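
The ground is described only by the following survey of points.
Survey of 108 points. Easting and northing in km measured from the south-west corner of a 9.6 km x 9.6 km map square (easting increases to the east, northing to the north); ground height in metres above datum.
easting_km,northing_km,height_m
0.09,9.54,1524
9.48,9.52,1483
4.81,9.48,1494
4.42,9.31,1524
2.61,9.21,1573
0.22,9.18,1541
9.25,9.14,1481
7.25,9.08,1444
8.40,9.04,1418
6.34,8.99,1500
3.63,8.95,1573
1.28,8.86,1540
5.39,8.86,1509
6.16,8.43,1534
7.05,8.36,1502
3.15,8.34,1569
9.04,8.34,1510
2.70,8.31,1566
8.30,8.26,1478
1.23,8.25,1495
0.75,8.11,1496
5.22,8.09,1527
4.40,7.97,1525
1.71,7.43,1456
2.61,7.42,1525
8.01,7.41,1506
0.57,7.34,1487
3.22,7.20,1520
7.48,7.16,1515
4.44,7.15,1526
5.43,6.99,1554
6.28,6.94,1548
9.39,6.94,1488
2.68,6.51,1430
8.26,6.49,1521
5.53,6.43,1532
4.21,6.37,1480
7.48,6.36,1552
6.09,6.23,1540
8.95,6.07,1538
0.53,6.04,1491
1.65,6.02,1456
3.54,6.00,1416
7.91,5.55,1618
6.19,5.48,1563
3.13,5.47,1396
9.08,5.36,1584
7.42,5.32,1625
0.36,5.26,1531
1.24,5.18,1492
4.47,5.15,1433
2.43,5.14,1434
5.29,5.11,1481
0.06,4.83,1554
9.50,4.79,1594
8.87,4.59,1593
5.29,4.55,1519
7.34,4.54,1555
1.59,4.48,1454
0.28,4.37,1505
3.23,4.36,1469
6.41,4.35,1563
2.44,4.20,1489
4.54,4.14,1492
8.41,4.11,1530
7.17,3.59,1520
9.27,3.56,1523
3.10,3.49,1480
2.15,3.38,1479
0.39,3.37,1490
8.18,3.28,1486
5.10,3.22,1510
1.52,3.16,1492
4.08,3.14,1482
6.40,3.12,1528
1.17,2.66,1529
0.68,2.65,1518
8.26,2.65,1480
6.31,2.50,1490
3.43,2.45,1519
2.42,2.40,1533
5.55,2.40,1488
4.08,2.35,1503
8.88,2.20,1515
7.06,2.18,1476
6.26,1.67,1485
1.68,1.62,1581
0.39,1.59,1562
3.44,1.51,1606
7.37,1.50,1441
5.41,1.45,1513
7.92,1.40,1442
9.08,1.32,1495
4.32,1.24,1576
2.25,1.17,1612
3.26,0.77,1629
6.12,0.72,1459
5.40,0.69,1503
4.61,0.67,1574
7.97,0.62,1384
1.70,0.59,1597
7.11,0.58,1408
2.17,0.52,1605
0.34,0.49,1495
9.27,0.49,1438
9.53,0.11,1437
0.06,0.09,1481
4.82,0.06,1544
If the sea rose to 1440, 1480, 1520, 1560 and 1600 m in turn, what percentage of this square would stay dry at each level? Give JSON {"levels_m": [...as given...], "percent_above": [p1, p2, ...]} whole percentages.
{"levels_m": [1440, 1480, 1520, 1560, 1600], "percent_above": [90, 73, 43, 17, 6]}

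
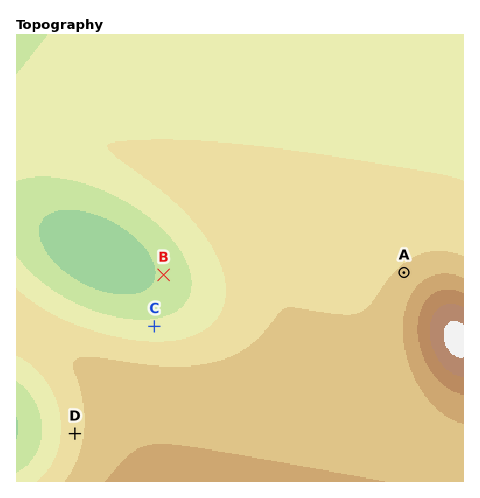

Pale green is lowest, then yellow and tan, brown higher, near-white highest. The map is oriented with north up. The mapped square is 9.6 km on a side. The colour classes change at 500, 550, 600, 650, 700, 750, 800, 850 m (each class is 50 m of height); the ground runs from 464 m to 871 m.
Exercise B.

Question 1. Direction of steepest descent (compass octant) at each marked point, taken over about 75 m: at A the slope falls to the NW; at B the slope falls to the W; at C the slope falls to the N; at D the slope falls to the W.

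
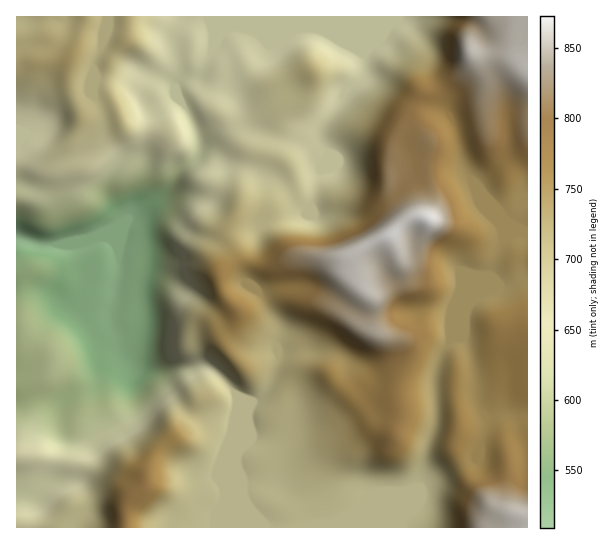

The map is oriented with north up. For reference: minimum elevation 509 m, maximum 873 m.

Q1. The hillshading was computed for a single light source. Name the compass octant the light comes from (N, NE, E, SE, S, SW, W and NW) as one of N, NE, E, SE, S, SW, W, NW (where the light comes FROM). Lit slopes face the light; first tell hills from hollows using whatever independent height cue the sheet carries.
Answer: NE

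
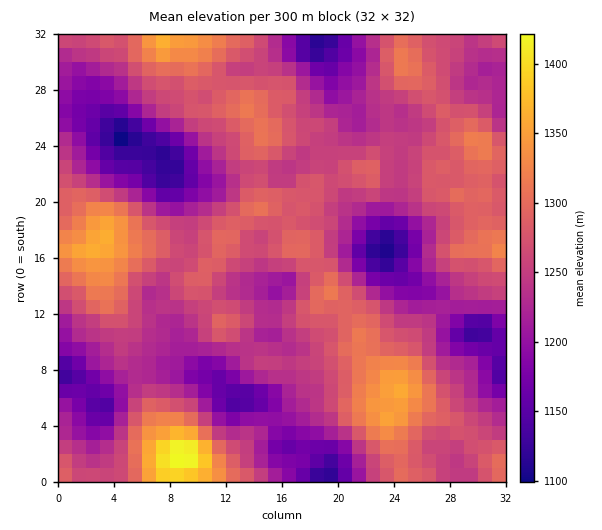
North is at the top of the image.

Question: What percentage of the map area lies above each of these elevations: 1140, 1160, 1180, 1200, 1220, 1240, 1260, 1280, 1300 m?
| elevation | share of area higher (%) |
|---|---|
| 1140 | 96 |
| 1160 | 93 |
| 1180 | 88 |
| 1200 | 81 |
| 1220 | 74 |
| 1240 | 62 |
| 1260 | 45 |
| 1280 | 29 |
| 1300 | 15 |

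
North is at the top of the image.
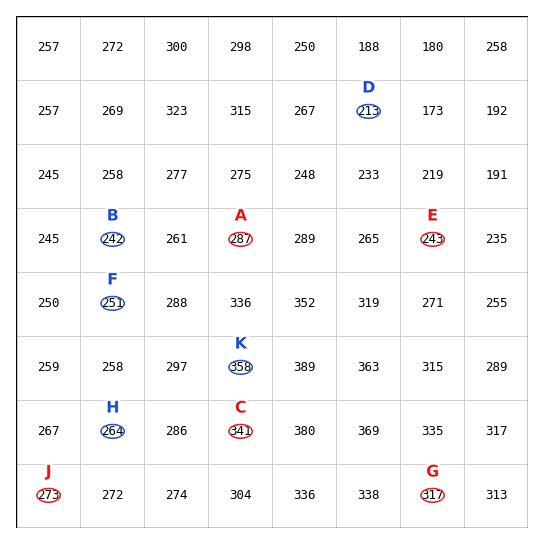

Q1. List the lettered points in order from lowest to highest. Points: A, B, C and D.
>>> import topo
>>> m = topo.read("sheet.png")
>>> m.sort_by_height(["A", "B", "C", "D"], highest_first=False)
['D', 'B', 'A', 'C']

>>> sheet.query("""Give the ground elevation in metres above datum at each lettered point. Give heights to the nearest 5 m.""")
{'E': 245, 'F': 250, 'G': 315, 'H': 265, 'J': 275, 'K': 360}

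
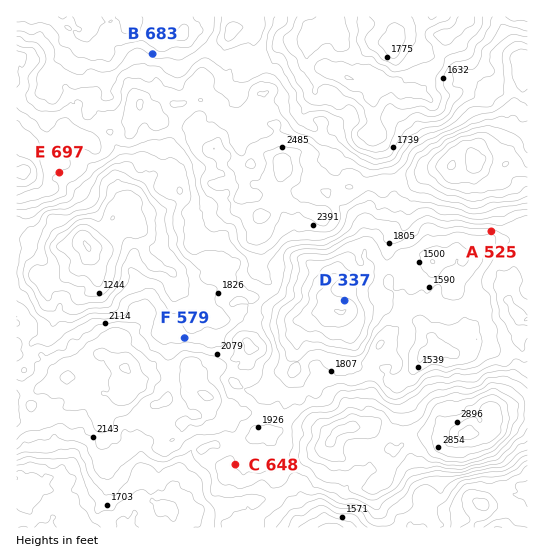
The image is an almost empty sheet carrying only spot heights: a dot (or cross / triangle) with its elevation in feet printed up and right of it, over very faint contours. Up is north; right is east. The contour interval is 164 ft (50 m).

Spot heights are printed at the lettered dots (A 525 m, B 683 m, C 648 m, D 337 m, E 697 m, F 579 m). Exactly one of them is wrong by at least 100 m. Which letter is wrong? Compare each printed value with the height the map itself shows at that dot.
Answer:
B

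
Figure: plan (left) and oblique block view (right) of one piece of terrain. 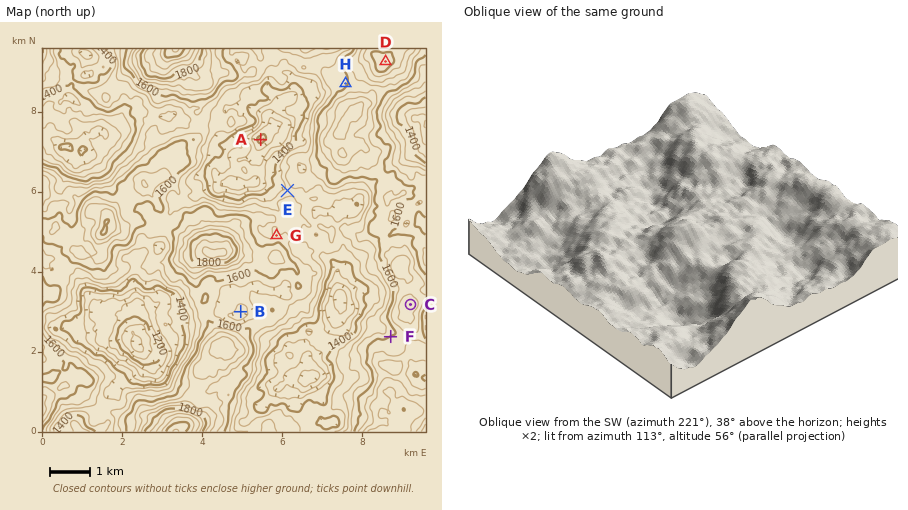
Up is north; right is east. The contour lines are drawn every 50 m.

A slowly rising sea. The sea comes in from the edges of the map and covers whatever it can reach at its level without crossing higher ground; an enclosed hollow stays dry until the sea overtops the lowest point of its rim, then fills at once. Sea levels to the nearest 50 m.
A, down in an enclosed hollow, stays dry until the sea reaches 1500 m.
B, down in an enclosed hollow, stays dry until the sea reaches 1550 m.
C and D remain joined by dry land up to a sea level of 1600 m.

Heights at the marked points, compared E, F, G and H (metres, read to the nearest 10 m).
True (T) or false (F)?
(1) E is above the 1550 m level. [F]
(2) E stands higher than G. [F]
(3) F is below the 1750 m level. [T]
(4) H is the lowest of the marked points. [F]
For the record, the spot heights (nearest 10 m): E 1460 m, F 1600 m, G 1560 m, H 1590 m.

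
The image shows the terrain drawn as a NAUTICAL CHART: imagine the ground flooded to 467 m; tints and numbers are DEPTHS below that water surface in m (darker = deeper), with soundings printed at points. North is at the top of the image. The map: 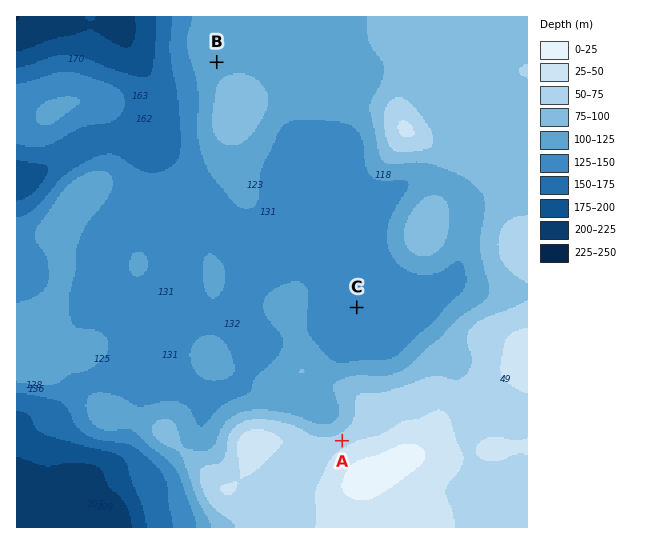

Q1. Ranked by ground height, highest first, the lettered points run A B C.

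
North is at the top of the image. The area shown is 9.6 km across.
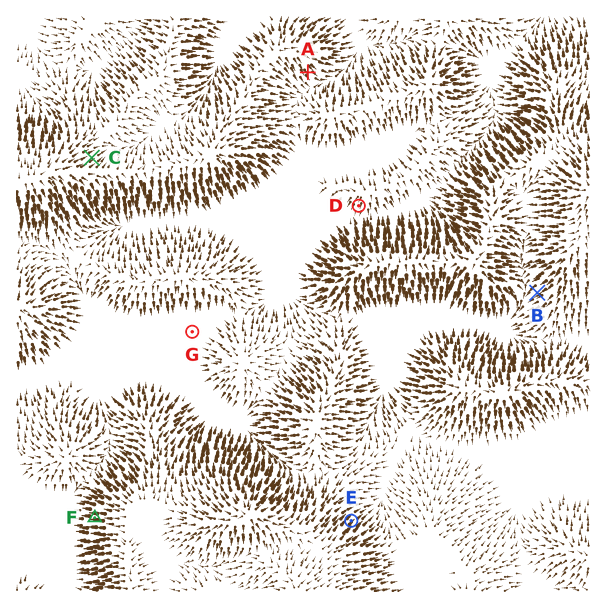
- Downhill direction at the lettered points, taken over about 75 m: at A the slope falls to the SE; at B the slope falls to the SW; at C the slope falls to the NE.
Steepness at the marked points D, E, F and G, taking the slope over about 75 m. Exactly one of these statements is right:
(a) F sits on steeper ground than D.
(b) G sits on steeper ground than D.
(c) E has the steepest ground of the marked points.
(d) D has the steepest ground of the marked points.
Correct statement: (a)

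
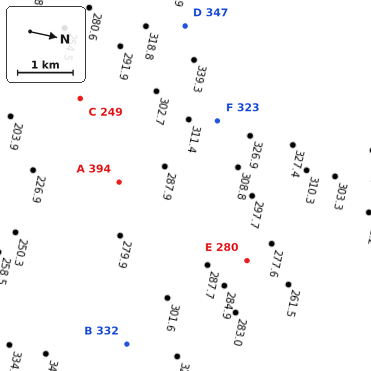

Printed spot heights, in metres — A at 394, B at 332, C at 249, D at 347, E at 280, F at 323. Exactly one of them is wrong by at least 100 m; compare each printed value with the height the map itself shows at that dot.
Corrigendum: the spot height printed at A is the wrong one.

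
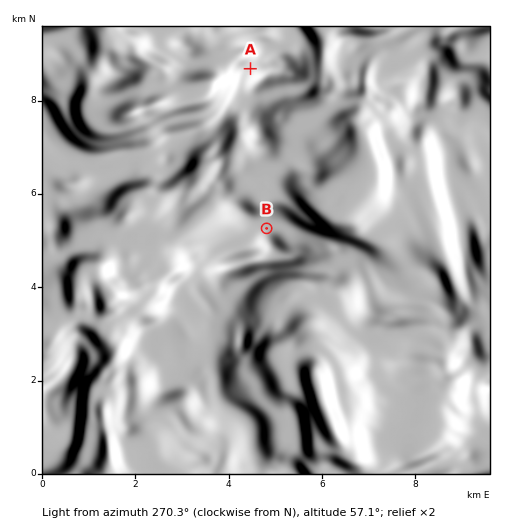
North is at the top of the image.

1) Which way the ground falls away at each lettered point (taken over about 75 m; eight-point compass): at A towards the NW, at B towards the N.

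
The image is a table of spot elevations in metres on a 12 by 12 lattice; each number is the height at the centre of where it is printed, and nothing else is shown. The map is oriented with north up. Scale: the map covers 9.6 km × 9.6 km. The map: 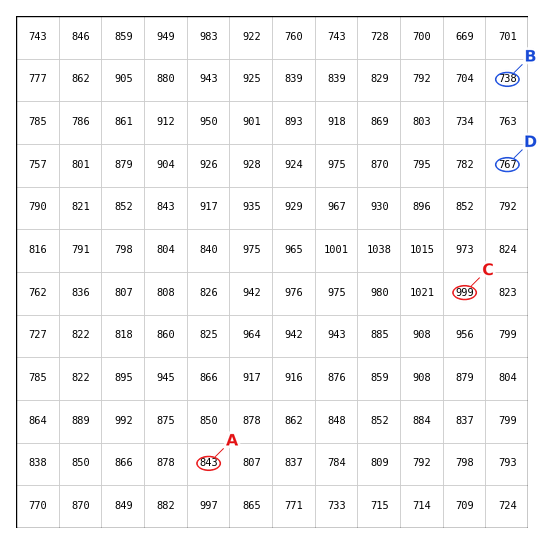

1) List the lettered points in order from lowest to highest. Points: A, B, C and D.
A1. B D A C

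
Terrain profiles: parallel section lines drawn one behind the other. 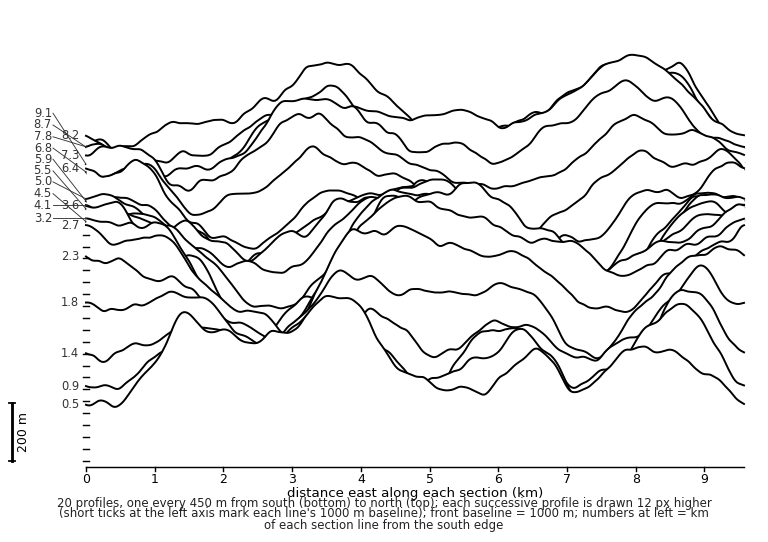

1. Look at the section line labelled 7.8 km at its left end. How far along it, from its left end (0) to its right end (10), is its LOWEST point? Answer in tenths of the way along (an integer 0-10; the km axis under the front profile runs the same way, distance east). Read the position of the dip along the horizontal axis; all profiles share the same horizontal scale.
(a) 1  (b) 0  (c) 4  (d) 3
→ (a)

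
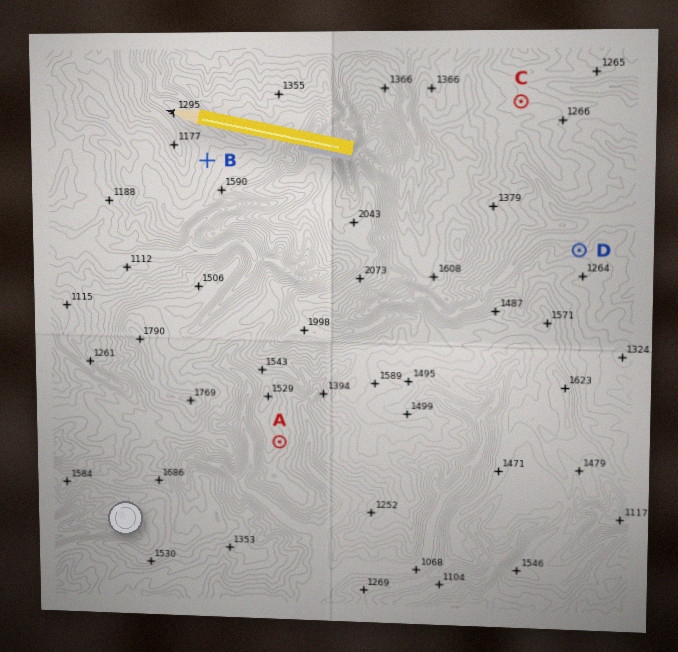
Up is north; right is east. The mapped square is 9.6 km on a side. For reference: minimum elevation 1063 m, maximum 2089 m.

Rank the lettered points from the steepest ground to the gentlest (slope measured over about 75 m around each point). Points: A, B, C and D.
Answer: D A B C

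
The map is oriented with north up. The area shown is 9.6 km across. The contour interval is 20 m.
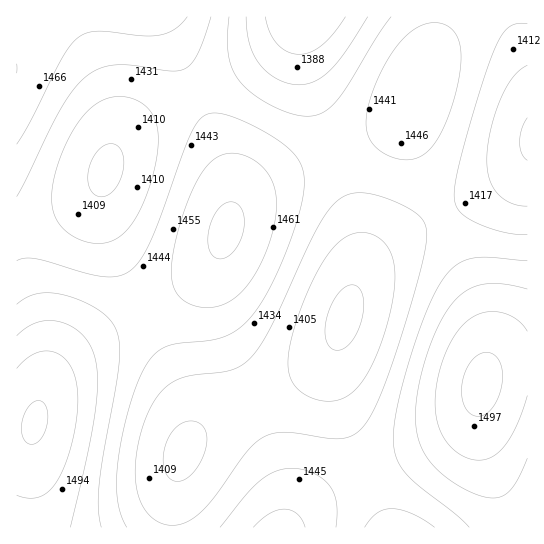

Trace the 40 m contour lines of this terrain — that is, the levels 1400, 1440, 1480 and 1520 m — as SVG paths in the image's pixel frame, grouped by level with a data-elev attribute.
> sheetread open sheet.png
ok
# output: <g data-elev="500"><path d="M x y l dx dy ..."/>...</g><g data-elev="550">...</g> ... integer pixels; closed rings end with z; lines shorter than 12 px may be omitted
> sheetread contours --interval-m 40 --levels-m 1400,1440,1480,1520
<g data-elev="1400"><path d="M174 481l-7-5-3-10 0-12 3-12 5-11 7-6 10-4 8 1 6 5 3 7 1 9-3 12-6 11-8 10-8 5z"/><path d="M322 401l-11-3-9-5-7-7-5-8-2-9 0-11 6-28 17-45 10-19 9-14 9-10 10-7 10-3 11 2 9 4 7 7 5 8 3 10 0 27-7 36-14 36-7 14-8 11-8 7-8 5-9 2z"/><path d="M527 206l-9-1-8-2-13-10-8-15-2-19 4-29 10-31 12-21 6-8 8-5"/><path d="M101 197l-7-3-4-5-2-10 1-10 4-11 6-9 7-4 8-1 5 4 4 6 1 9-1 10-4 9-5 8-7 5z"/><path d="M368 17l-22 34-16 19-15 11-16 4-10-2-11-4-9-6-9-8-6-10-4-10-3-14-1-14"/></g><g data-elev="1440"><path d="M127 527l-6-12-3-14-1-16 0-19 10-51 7-23 8-19 9-15 12-10 12-4 34-3 16-4 15-10 14-14 11-16 10-20 20-51 9-36 0-13-2-11-6-9-7-8-27-19-35-15-12-2-8 1-8 6-8 13-40 106-10 20-11 12-11 5-14 1-19-4-49-14-11-1-9 3"/><path d="M336 527l1-24-3-9-4-8-8-8-9-5-11-4-11-1-16 3-16 10-14 15-25 31"/><path d="M527 261l-36-4-16 1-14 4-12 10-13 18-13 29-14 43-11 41-4 22-1 16 2 13 5 11 14 17 41 32 14 13"/><path d="M17 197l42-86 12-19 12-13 14-9 17-5 19 0 38 6 14-2 6-5 7-11 13-36"/><path d="M400 159l9 1 8-2 13-9 12-18 11-28 7-30 1-24-3-10-3-6-5-6-8-3-9-1-10 2-10 5-10 9-9 11-9 15-15 33-4 23 1 9 2 8 5 7 7 6 9 5z"/></g><g data-elev="1480"><path d="M70 527l17-69 8-44 3-33-3-24-5-12-8-11-9-7-12-5-12-2-11 2-11 5-10 9"/><path d="M527 331l-6-8-7-5-9-5-10-1-9 0-8 2-8 5-8 7-14 21-10 30-3 28 1 13 3 11 9 14 13 12 14 5 14-2 11-7 10-13 9-19 8-23"/><path d="M216 258l7 0 7-3 7-8 5-11 2-11-1-11-3-8-6-4-7 0-6 5-6 7-5 11-2 10 0 11 3 8z"/></g><g data-elev="1520"><path d="M28 443l5 1 5-2 4-5 4-8 2-10-1-8-2-7-4-3-4 0-6 3-8 13-1 16 2 6z"/></g>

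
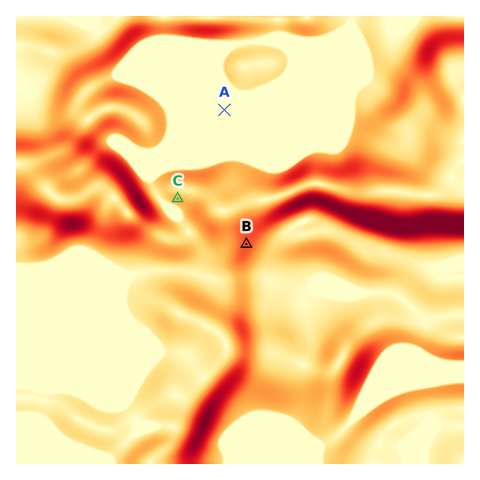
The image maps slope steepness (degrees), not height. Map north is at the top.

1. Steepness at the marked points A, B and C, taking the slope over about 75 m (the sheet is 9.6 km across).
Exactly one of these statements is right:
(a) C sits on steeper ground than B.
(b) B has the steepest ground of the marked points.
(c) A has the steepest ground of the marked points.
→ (b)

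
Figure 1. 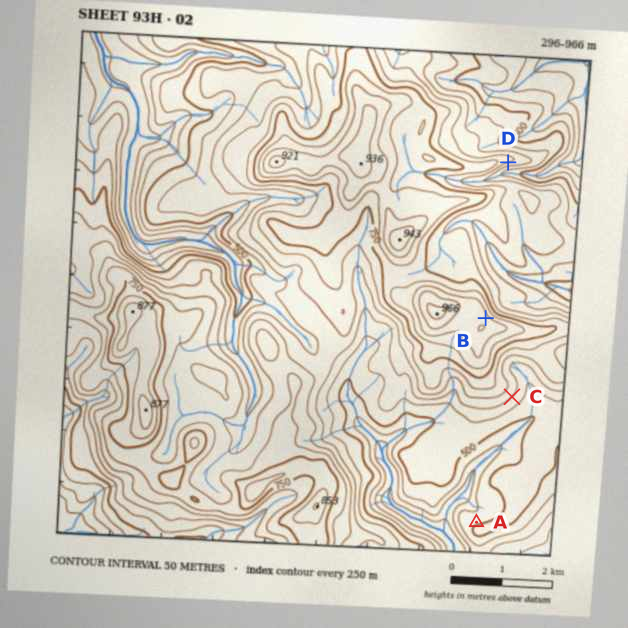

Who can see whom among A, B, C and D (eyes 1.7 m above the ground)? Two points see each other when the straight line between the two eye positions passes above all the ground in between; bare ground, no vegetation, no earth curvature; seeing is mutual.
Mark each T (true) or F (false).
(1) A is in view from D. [F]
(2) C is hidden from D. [T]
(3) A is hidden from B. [T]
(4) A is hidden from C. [F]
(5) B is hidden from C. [T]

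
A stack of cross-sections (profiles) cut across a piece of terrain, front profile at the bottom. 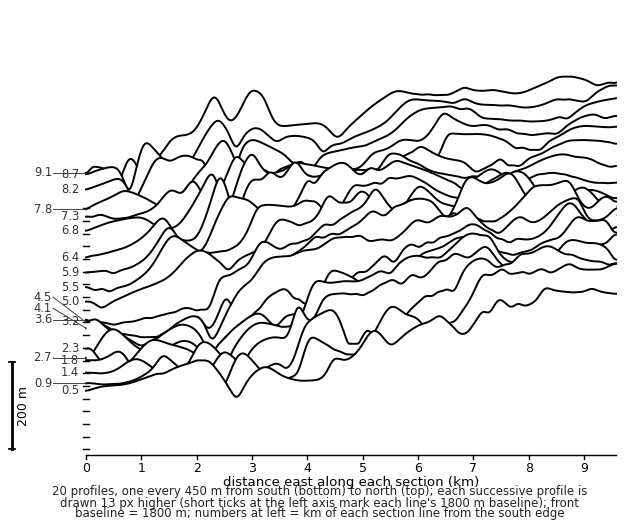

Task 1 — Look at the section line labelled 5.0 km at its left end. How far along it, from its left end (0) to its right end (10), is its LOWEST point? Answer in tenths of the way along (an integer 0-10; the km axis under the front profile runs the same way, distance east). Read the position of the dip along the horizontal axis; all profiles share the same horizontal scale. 0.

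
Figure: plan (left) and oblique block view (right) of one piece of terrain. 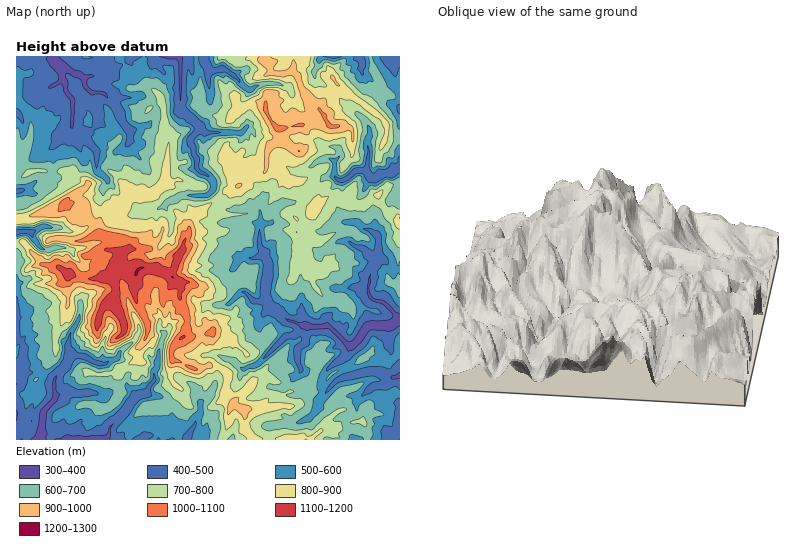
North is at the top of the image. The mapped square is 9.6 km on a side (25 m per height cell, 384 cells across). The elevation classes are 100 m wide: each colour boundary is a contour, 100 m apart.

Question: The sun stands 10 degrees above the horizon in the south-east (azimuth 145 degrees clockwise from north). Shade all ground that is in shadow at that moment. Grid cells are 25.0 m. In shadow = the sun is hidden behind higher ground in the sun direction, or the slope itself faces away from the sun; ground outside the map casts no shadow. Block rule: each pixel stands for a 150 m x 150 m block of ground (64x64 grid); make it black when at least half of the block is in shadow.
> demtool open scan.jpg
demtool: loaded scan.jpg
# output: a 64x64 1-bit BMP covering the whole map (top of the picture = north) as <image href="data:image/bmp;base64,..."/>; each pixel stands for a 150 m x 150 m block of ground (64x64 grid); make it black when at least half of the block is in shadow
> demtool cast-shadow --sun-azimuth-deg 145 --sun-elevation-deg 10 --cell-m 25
<image width="64" height="64" href="data:image/bmp;base64,Qk0+AgAAAAAAAD4AAAAoAAAAQAAAAEAAAAABAAEAAAAAAAACAAATCwAAEwsAAAIAAAAAAAAA////AAAAAAAAAAYEyPoAAEABgAbo/+AARAHABuz/+ADsEOAD5D/3wK4AcAPgCfnAj8B4A3Rg/sAH/z/D//5/4If/n4H9/jjwx/yeA/7+Hj7jgAOA7ie/3/OgA4DvB9f/8ceTgH+D2fjx/8GPP8NPAOD/8d/444eCcPvh38Bz2+J+4nHAADvv5+bbOeACH////lOd8ACP//+mec3zgM///7Z9yfOI7+Fu5z2Z8+D/iAD/PAHj8PEAAL8+AQP54AA4h38BIB8gADCCfwGgDiAPIMA/AYAAcA8Q/wAABwR4ADy+PgA/jnwAOci/MM4OfAA+//8/4w/8AB7//7/gB/4wPv/8n/AA/hzo////8AD+D4z+///wAMwADv////gAwDhv////+DD+D85////4APwHB+Af//wAEQAD+B+//gZfgAf/Dx//AF/AR///z//AYdJg/8fPH+Agf3j/888D+BA/fP///4/8AD//////v+GDj/////+fgMDk/v///5fCwH4w////n8PABzD///+f78MeOP//P4/v54M4//+/j//3ATz//7+X/+AAPP73f7/H3gQ42HZjv+Ofj+CZdvE88w+HADBn/Dj8jxgQOGf+Pf/HICAIDvw//8dw4AAAyT////HwAM//P//+4fAAD////4Bj8AAD/7//3H7hAAH///8MfWAAADv/zu1+4g=="/>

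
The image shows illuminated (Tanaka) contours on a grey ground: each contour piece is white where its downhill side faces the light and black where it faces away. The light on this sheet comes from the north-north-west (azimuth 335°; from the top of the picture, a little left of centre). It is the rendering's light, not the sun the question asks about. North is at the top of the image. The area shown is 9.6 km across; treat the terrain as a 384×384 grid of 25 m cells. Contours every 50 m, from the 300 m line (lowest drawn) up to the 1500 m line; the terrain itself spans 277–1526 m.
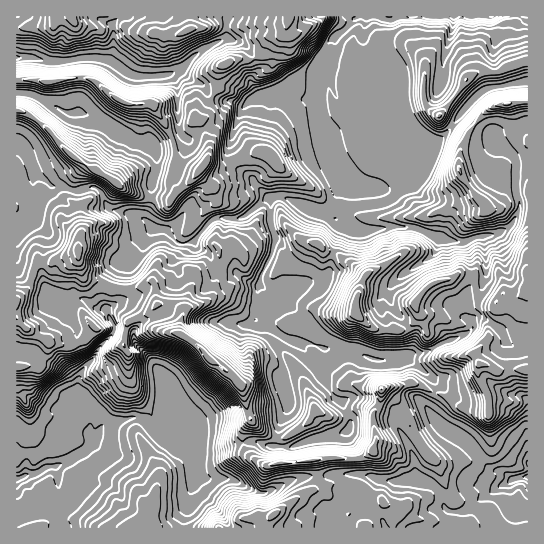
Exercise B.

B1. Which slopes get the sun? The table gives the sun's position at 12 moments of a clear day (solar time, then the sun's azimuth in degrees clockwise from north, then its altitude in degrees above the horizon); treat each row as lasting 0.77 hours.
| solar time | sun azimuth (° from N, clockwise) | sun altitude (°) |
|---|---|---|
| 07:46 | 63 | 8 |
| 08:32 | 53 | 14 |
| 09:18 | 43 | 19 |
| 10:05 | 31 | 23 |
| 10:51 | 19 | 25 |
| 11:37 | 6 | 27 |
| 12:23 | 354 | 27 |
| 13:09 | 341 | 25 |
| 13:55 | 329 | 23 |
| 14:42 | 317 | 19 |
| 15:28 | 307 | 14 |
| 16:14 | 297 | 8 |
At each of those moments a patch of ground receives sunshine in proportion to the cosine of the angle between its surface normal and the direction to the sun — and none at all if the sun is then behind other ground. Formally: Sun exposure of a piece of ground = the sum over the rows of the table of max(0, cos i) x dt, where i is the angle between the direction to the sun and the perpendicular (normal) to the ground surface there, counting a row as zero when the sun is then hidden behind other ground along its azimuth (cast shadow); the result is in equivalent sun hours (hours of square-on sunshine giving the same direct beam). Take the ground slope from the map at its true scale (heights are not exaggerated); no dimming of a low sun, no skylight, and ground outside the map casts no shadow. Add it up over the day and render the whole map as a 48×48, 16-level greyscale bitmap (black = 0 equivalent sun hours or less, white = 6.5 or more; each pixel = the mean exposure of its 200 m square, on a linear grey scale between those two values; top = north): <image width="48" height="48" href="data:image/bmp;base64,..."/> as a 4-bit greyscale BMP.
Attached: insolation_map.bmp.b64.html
<image width="48" height="48" href="data:image/bmp;base64,Qk32BAAAAAAAAHYAAAAoAAAAMAAAADAAAAABAAQAAAAAAIAEAAATCwAAEwsAABAAAAAAAAAAAAAAABEREQAiIiIAMzMzAERERABVVVUAZmZmAHd3dwCIiIgAmZmZAKqqqgC7u7sAzMzMAN3d3QDu7u4A////AIiHd5upmHeIq8xUZjaHd2apZURWiYd4iIiHiau6qHZXitq+zIVWd4iHRlaZd5iIiId3d4maiIZlaKvd3etVRWdleqhWRnmpiJh3d3mpiZZEVoqWQSaXZlVpuqumaIeLuoundmZ5qpdERVUyIAABIREiI1VCZmZlWBFYmHeJqZhURDERIgAAAAAAARITVVVCFEQyNod3d3hlRFU1r/7Kh3dAQkM3h2UiRURFVEVURWZEM0Z4l3aM7tyoZmOJdUMjRFQzM0NERVMzIkdRAlMBNWeJqkaXVCISNDIiIyIjRCIiESRiKIlyECVppkdlMhEBEhEREREQABERERJFmHeGNmRoVGdTECVDIRIQEAAAAAEQAAEzd3Zou4iZM2URNmd1QxEQAAABAAAAAAEiWYZaxyNUIjAUZVSGQQAAAAATIQAAABFIeGVql3er63WHVUVQAAARAAASIQAAAQOuplV3ZpmszNtSEkMUMqhyAAABEAAAElzelVZ3VmQhEREyADirvFUxAQARQQAAF9/tmHiGVTIQAAAY3KmaqRBHd0EYQAABfu7c2pdVQxAAAAARSdxoZiarl2Q1Q2is7bqqqGVVQRADVUBkAEq2Znupl3x1hIzbYyM0ZXd2Q0JamWJEZ0ZDZWeIiLcoqnR5UhEVZoh2moiZh0SIdURVVoZVVUMSV6zezIVWaHeJq6lmh7lENFi2ZdYxEBNHhmmrl6l3ZFV3iqumabxxA1erp7cRADe8u6qJh4eSNFVVV6yTNZztpWeKl4hEQUiIeam6yoYzNFVDIkntYibf/tqbqYmqdVRVZ6y97GZXU2YxE67/6kNc/+y9qau7uYU1eJ3JhniJlWU0fO7u/uyquYmru4uniohUVWdTJ7vLqDS+/Mqb3utSIQACa2iGndhlMyETU2q8l0ru2nUyIxAAFCAAKGZ5vLlSAAARMwADl33Kdleaq7qFNWUyJmZ5iFAAACRBATVkR4YhFYiZmqu5dUardXZ3hDEAR3iUACVoYAABZ3d3eKqWQ1y5dnZkIQAplmd4MXiGMQBKp3ZmZnepUomIZ2VUMifeuFiIlEdiEyfLh2Z2dmaKh5iId2VDJM7f7JiZymhkI4qodmZmZmZpqoiIhlRDfe3MqGV5q5eIisqHdmZmZlVWmneIVSIl3tx1MRJoaaZpzcl3Zmd2ZlQya2ZmZxFcy4dCEAFlNpZr3Ll3ZmdmZlQQKJMhJAbrdUMQAASWiHhpmYh3ZmZmZlM1NKYAAe1hAAEQIzZ2qqpkVWZmRWVWZlSOgkuEMWEAAAE7//+5umEhESNERVVWZlWJtCTP/wAiAATe3d3bx1UxABI0NVZmZmZ2mCACWP///d/HQyEUZSEQAQEkNFZmZmaGeaQyALlkVndTIQAAGKdCERADNUZmZlaXirvclRAAAAABEQAAAo3rYyEzJEZ2ZVinmsu87gAAAAABEREAABaGUyIhJFaHd4q5nMybzSIiETJTZ4mXMiIkd2VjMkmZq7vNnN25rKmGNZlGu8u7zLeIeHZ8k3m9q///3v/9zA=="/>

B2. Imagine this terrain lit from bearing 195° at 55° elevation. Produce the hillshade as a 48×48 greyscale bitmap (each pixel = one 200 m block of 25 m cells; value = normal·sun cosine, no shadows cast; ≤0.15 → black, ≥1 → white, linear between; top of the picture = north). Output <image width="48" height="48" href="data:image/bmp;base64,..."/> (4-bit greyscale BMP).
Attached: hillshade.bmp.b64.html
<image width="48" height="48" href="data:image/bmp;base64,Qk32BAAAAAAAAHYAAAAoAAAAMAAAADAAAAABAAQAAAAAAIAEAAATCwAAEwsAABAAAAAAAAAAAAAAABEREQAiIiIAMzMzAERERABVVVUAZmZmAHd3dwCIiIgAmZmZAKqqqgC7u7sAzMzMAN3d3QDu7u4A////ALu7u5iaq7qZhSWqu9y7zMyq3dy6qqu7u7u7u6maq7uZlzZ1ZZq8zMu83Mu7vLu7u7u7u6qZu7uquXYhIji8zMvMuZqr3Lqqqpq7zLuquququ5Y2rZeby8y5eImtyruqiLuqvMu6maqavLzN7+7czMy7zLvey8y7uu3Mu7u6mqmKvN7t3u7v7u7/7d3uu8zN7O7dzLu7vLd6vMzepVVniqvvzM7qm7ztzN3czMvM3JirzLrLh1ZCERNtqa6mm83tzN3MzMzMy5vMzKi+7bzcuYhqd8xovN/93N7MzMzMury8zLiO14jO3cyaath73u7s3f7MzM3v7tzMzdqdhomM2q2qrLet7u7rzOy8zM7v/svM3uy+dou6dryq3Jnu7tzKzOy83e7v/JvM7tzeZIzJat276q7tzN27zf673u7u6HvN7c3oM6zIjMymNZurzN7O7/7avu3e53zuy99yFcy5u6lyAka+7t7d7szLzO3e5q/9vOQBSLyqu6mZmZrN7typqs3u7b++uN7czBADV6qrzM3v//7riImZqv7czdzpv+7uwAAkR6vMzv///u/8p0eqzOyZq927393IAAR3eszd7u7/7u/t7aes3aeJrLadvbl2WLzcvMvN3d/Ymd/MzNze3Yiau5jcmrupq83czLu8uZyHms27vNzd3Xm83M3ty6mGibu6u8y7p2mZqprM3duczWrO7u3KmrmImZqpvNzLuWaqumWt3cuJrIzv/9lmZpmaqqus3N3d3IaLvJU2i6qYm6vd76d5p2mYeLzdvM3e7sdGrMpCJGiXmqqpvZesumdlWMzbq7zv7ZQSWcpzMTVmeKmIm5iru4Z5qbq5mr3dpSIyIkRGeIZmZrmbqIirq6q823dniNyUIkeXVDSt3u7bdsu8p2Z4m9793Zh2edkyN6zcur3v/v/uyMzLl2Zq3u/tzt3MmpVYq8y7u7y97d/s27zKmYjf7+3c7u3Mq5nO3LuqqYeKzdyZvLu7vL7v2bvN7tqqvu/+qru7u5iK3tiJvbvN3/7rZ7q87bmq3//Ie8zMzLuYzqirzLzN7v5iSKq7rJi97ulWrMzMzMy3jYq7zLze7YQSRpu7iZe97ZRqvMzMzMzIWZu7zM3d0yI1ebzKmHebuVWbvMzMzMzLV7u7zd7tEDR5vd7ayniJZVerzMzMzMzehLvM3P7RBHi9//+73JiGZnm7zMzMzM3/5G3d3PsQarzv//6Ly5aHiZq7zMzMzM3eujjv/hA5zN7u7Md6qZeaqqu7zMzMzM3GrJJZu1r//v7VAABJiby83cvMzMzMzMy3jcgAAO7t3vwQAQFXjN3M3u3MzMzMzMu6nN3IQjMAJDAErMzKm+7e/s3czMzMzMy7us3e7iI1QyOM7//up4vN7uy8y8zMzNyruYmJzd3v/u7u///t6lRq3v65y7y8zduaqYd3Z////u7v7//u3dmb3e66q7u8zLqZmHeYdv///93e3MvN7c3dzN3LicqqmHZVdURpl83e/aq9qoiIqr3dzM2pqZiHZUQyUyI4lw=="/>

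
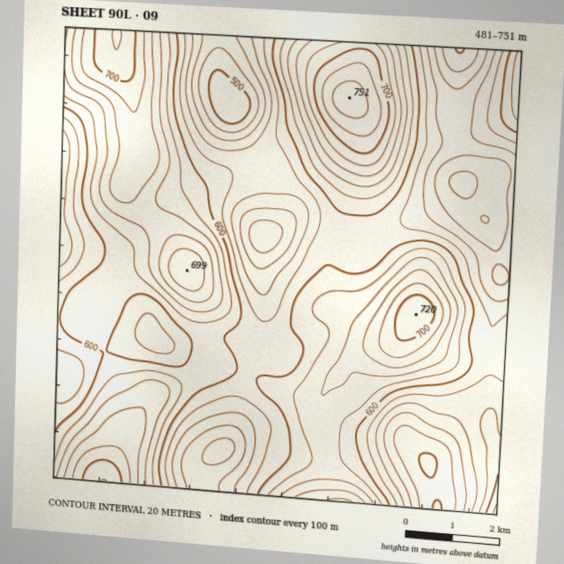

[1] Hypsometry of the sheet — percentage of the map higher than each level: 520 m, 95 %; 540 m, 88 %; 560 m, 80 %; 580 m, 68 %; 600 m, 51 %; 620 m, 36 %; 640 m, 25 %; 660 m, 16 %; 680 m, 9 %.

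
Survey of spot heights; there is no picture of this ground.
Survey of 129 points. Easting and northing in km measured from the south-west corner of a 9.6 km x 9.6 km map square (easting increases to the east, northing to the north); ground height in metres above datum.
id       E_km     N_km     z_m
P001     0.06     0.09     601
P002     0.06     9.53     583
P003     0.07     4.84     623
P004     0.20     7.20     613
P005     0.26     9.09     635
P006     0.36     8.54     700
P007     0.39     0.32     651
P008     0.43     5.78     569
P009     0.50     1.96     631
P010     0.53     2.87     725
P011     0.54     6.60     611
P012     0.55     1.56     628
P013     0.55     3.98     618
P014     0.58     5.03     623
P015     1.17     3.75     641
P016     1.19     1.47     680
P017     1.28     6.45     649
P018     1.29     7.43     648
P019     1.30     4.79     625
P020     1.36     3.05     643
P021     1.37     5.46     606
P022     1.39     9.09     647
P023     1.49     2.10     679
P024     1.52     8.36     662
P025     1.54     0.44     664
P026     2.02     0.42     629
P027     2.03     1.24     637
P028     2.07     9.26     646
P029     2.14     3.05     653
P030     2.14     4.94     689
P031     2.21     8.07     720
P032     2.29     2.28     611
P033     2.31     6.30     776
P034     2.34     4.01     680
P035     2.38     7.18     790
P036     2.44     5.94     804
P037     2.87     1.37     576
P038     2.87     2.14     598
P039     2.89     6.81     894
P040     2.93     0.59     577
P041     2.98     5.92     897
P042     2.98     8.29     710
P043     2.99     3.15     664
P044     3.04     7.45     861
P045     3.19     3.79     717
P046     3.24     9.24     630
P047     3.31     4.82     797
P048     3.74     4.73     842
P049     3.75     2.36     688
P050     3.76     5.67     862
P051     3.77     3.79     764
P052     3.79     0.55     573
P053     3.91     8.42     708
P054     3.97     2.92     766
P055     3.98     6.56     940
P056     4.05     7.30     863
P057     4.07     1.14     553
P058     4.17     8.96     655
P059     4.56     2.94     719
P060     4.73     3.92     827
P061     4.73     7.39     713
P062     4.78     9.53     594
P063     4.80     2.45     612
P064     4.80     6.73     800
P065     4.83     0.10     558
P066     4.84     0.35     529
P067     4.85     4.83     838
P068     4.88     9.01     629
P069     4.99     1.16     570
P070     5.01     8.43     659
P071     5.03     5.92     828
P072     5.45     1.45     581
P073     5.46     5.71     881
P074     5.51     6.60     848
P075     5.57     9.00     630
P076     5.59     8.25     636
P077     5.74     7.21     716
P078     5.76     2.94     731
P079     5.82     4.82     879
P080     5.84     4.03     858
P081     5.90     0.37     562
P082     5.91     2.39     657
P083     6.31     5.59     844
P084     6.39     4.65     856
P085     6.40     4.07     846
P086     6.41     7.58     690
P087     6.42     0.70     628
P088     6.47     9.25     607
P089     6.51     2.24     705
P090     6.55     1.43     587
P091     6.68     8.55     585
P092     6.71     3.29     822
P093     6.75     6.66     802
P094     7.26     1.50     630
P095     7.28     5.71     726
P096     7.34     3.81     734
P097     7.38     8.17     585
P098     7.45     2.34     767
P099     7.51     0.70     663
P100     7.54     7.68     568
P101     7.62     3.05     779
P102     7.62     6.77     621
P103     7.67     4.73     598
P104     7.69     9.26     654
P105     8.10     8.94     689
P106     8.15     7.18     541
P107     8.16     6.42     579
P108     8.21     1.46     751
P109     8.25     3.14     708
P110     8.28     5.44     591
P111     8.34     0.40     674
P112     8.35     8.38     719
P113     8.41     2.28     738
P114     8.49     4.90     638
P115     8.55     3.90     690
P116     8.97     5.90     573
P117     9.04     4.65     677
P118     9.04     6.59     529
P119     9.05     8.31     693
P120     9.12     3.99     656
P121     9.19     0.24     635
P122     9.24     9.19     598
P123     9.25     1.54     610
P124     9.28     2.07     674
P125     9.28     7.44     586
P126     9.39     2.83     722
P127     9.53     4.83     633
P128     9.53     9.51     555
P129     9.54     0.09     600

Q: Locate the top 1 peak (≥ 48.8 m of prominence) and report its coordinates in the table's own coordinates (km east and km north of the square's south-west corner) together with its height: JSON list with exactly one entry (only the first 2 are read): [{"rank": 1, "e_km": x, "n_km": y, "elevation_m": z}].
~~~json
[{"rank": 1, "e_km": 3.79, "n_km": 6.49, "elevation_m": 956}]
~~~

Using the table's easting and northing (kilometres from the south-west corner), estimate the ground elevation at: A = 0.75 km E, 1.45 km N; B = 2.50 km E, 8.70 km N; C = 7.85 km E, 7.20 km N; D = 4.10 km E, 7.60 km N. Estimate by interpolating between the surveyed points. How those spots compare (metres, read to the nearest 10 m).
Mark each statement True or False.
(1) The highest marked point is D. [True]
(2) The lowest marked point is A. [False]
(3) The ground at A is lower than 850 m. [True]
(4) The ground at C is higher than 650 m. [False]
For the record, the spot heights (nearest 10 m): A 670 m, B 680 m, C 560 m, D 810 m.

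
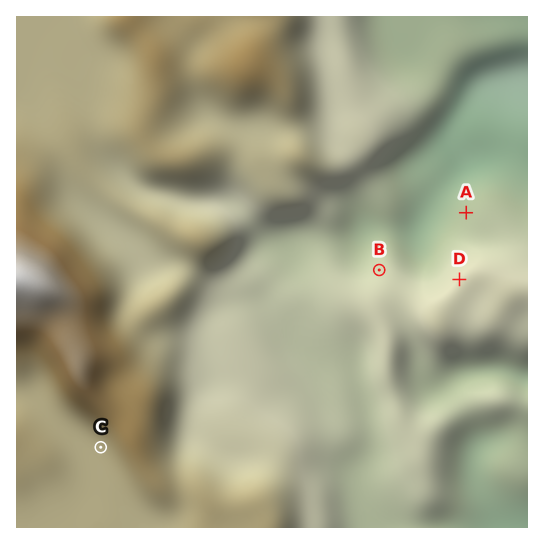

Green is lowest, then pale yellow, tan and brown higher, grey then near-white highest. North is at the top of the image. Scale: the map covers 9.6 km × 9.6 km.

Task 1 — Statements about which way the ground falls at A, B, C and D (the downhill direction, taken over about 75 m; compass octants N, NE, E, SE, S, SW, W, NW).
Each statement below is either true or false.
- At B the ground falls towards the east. false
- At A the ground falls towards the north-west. true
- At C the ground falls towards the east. false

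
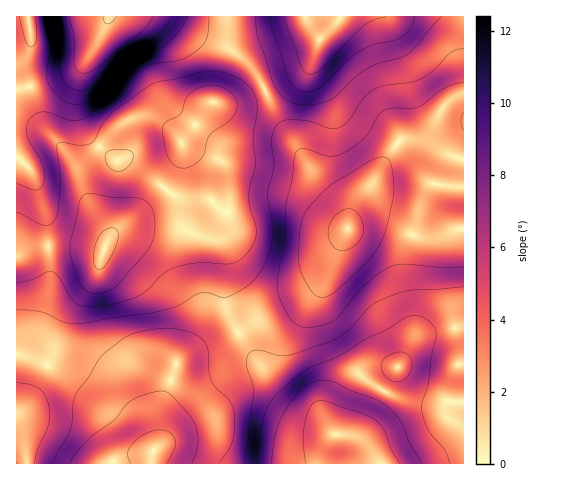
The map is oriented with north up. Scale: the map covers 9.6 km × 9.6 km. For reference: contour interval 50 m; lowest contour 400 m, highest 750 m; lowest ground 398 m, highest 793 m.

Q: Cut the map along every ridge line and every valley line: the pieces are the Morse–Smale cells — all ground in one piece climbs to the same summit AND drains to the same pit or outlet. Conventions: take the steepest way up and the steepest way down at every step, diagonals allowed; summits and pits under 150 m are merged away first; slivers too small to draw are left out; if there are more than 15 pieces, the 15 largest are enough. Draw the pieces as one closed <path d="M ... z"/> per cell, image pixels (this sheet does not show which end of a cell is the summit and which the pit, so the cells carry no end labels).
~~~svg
<path d="M463 16l-122 0-22 24-9 24-6 7-61 29-15 4-17-2-29 39 1 5 7 3 31 12 5 8 2 14 0 24-2 7-12 18-11 5 14 4 8 10 0 53 3 11 10 17 73-40 13-13 23-50 3-2 19-3 15 0 39 14 17-2 24-8z"/><path d="M340 16l-323 0-1 240 15-7 19-3 27 0 26 4 7-14 16-10 48 1 28 9 9-2 12-13 5-14-2-38-5-8-31-12-7-3-1-5 29-39 17 2 15-4 61-29 6-7 9-24 18-18z"/><path d="M155 226l-32 1-13 9-7 14-26-4-27 0-19 3-15 8 0 163 7 19 4 25 124 0 2-11 7-12 2-38 15-41 13-9 28-9 20-11-13-29 1-48-3-10-8-6-15-4-19-8z"/><path d="M384 224l-15 0-21 4-20 45-17 19-58 31-14 11 25 38 23 27 31 16 16 19 15 1 12 5 12 14 3 10 87 0 1-235-9 1-15 6-17 2z"/><path d="M238 332l-20 12-28 9-13 9-16 45-1 34-7 12-1 11 170-1 3-15 5-9 6-5-18-19-23-11-18-15z"/><path d="M349 435l-15 0-4 4-7 16-1 9 53-1-1-7-6-9-7-7z"/><path d="M17 421l-1 42 10 1-2-20z"/>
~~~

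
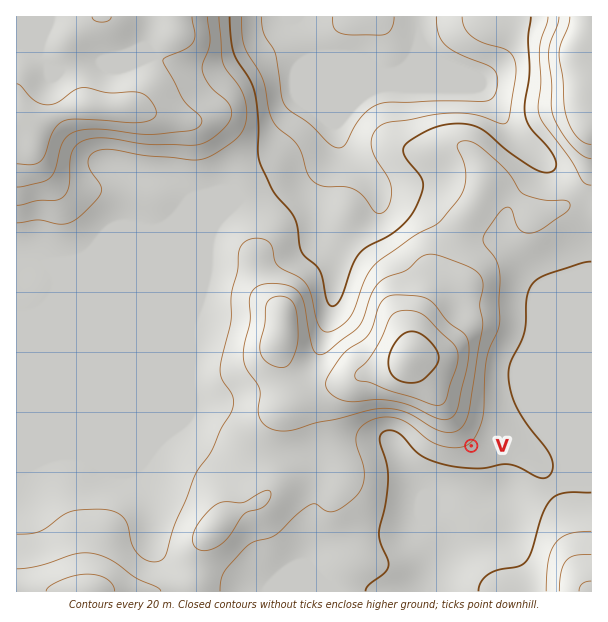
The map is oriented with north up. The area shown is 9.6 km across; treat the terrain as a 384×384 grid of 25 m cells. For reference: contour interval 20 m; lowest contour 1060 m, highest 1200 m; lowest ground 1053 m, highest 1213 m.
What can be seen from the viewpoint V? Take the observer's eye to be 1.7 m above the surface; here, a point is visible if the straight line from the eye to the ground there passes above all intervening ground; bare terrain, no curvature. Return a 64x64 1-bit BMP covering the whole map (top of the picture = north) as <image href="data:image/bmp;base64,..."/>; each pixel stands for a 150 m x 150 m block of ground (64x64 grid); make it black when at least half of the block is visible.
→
<image width="64" height="64" href="data:image/bmp;base64,Qk0+AgAAAAAAAD4AAAAoAAAAQAAAAEAAAAABAAEAAAAAAAACAAATCwAAEwsAAAIAAAAAAAAA////AAAAAAAA//8AAP///gDgPwAAf///AAAPAAH///8AAAcAB////wAAA4AP////AAADgA////8AAAOAD////wAAA4gP////AAABHA////8AAAAeD////wAAAA4P////AAAADwfB//8AAAAPB4B//wAAAAAGAD//AAAAAAAAP/8AAAAAAAA//wAAAAAAAH//AAAAAAAA7/8AAAAAAADg/wAAAAAAAcD/AAAAAAAAgP8AAAAAAAAAfwAAAAAAAAB/AAAAAAAAAH8AAAAAAAAAPwAAAAAAAAA/AAAAAAAAAB8AAAAAAAAADwAAAAAAAAAPAAAAAAAAAAcAAAAAAAAABwAAAAAAAAADAAAAAAAAAAMAAAAAAAAAAQAAAAAAAAABAAAAAAAAAAAAAAAAAAAAAAAAAAAAAAAAAAAAAAAAAAAAAAAAAAAAAAAAAAAAAAAAAAAAAAAAAAAAAAAAAAAAAAAAAAAAAAAAAAAAAAAAAAAAAAAAAAAAAAAAAAAAAAAAAAAAAAAAAAAAAAAAAAAAAAAAAAAAAAAAAAAAAAAAAAEAAAAAAAAAAQAAAAAAAAAAAAAAAAAAAAAAAAAAAAAAAAAAAAAAAAAAAAAAAAAAAAAAAAAAAAAAAAAAAAAAAAAAAAAAAAAAAAAAAAAAAAAAAAAAAAAAAAAAAAAAAAAAAAAAAAAAAAAAAA=="/>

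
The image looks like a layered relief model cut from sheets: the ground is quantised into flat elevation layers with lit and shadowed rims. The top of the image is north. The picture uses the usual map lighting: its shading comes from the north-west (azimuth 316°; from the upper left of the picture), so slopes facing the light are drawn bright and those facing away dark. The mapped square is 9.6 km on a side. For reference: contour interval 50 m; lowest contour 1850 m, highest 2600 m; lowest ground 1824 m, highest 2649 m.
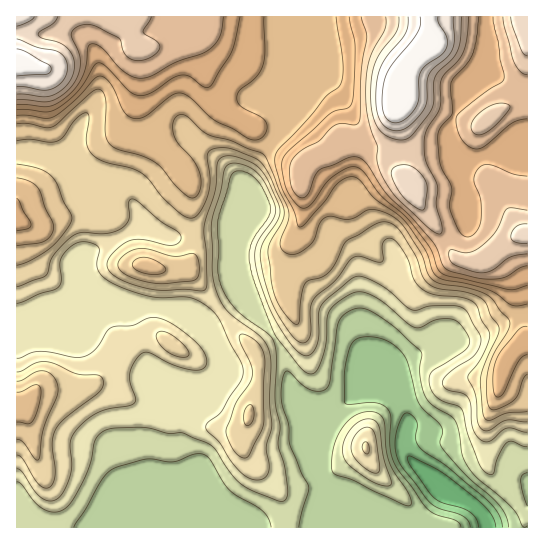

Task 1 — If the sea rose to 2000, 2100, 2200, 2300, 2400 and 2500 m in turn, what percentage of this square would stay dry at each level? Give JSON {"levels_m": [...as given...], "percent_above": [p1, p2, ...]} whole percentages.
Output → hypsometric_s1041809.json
{"levels_m": [2000, 2100, 2200, 2300, 2400, 2500], "percent_above": [86, 64, 45, 28, 17, 5]}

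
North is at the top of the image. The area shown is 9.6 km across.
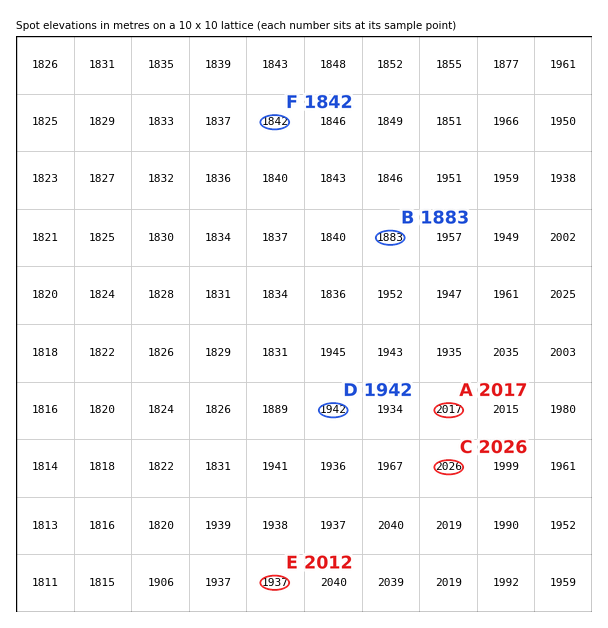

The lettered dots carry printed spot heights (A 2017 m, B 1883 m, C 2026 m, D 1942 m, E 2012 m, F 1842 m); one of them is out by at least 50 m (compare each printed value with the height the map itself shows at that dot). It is E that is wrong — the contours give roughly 1937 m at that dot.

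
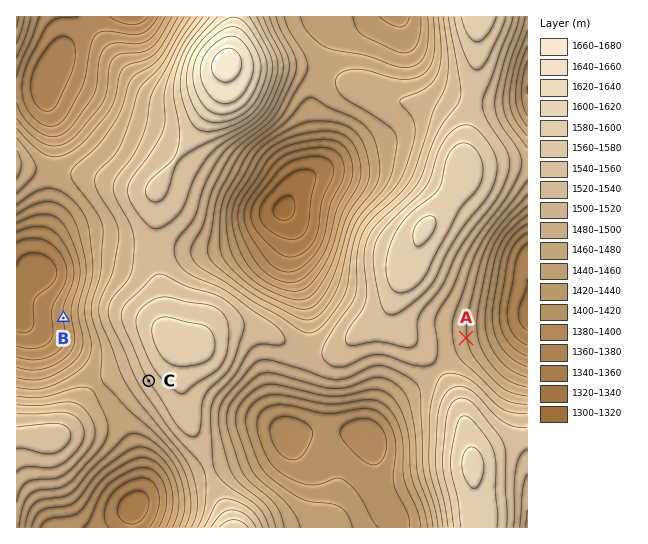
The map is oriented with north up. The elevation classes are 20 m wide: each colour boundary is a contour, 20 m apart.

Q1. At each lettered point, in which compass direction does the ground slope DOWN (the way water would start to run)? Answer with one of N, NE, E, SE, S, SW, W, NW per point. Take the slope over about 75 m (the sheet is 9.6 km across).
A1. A E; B W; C SW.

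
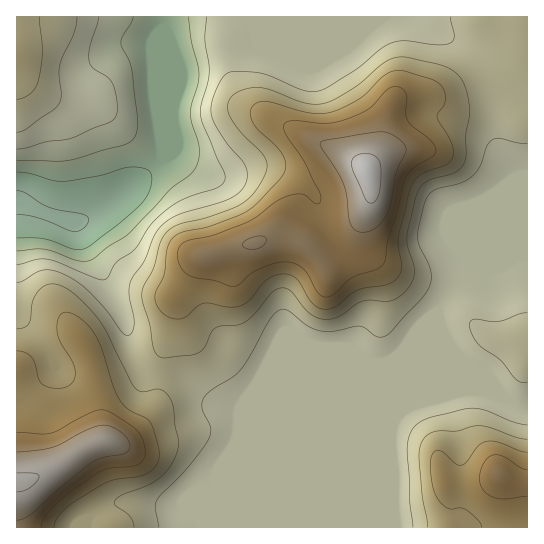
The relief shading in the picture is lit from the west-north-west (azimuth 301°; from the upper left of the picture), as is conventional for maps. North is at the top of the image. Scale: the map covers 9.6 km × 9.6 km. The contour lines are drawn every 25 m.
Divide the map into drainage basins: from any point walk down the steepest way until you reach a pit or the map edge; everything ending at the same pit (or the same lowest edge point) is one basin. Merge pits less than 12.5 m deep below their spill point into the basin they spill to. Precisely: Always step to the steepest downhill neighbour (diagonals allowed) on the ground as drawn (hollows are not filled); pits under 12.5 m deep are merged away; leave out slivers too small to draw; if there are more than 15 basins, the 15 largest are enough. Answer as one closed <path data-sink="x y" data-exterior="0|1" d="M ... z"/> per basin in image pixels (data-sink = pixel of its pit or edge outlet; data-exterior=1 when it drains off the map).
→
<path data-sink="17 203" data-exterior="1" d="M527 16l-511 1 1 511 92-1-6-3-8-10-10-17-17-24-11-7 36-22 8-3 17 2 8-3 25-23 6-16 0-26 3-14 16-38-1-29 22-35 9-4 11-2 22-8 14-1 17-7 13 0 16 4 11 7 12 13 20-10 11-13 15-29 3-8 0-18-4-16 14-20 4-25 7-19 5-4 10-4 39 0 31-11 33-7 11-10 7-16z"/><path data-sink="527 230" data-exterior="1" d="M527 52l-6 15-14 12-30 5-31 11-39 0-10 4-5 4-7 19-4 25-14 20 4 16 0 18-3 8-17 33-21 17-8 2-12-13-11-7-16-4-13 0-17 7-14 1-22 8-11 2-9 4-22 35 1 29-16 38-3 14 0 26-6 16-25 23-8 3-17-2-8 3-36 22 6 2 10 11 22 35 8 10 7 4 344 0-1-25-7-22 7 3 21 0 12-3 13-6 11 5 18 2z"/>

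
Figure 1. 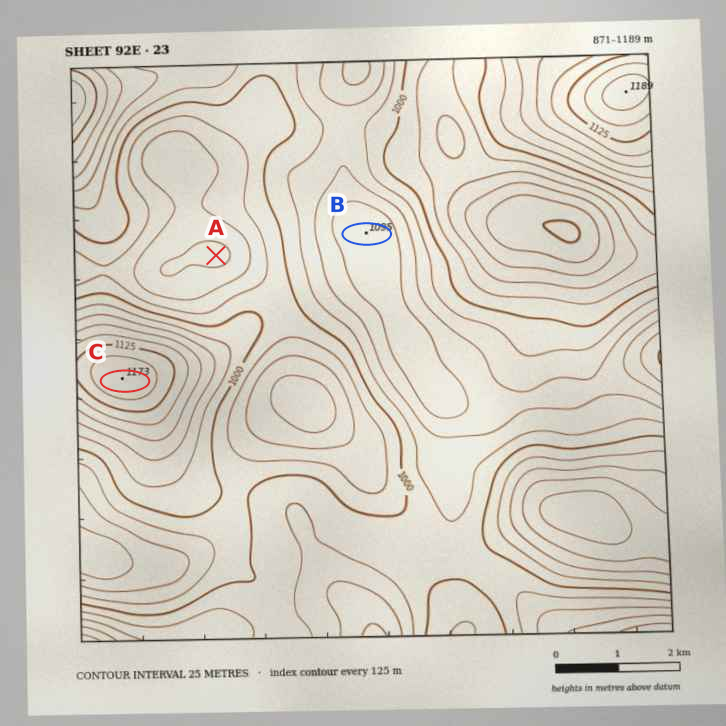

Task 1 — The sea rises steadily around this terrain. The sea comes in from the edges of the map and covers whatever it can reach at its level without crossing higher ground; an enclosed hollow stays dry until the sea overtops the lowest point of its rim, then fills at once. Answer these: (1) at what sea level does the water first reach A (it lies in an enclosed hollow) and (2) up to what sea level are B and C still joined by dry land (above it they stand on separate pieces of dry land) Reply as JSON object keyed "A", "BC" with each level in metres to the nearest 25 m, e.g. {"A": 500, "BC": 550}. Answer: {"A": 975, "BC": 1000}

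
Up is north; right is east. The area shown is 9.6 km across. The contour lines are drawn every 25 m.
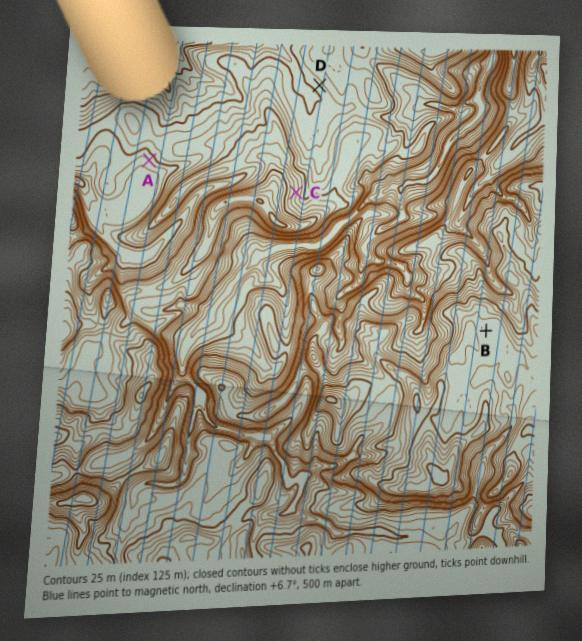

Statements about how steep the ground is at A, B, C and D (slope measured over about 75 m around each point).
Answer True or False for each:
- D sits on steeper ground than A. False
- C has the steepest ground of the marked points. True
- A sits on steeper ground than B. True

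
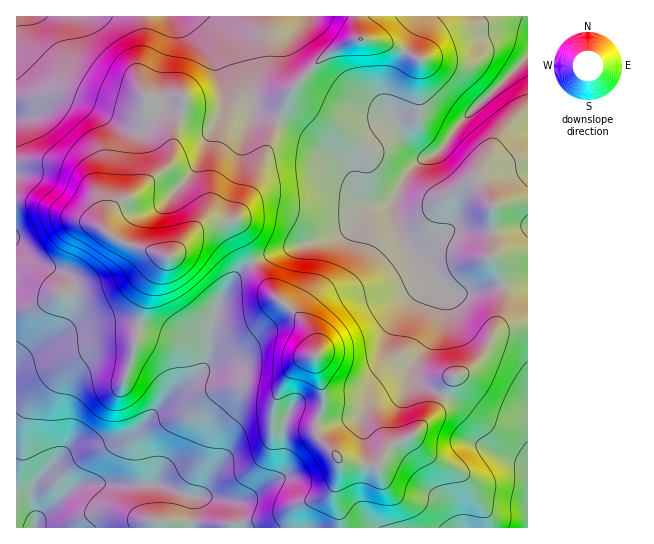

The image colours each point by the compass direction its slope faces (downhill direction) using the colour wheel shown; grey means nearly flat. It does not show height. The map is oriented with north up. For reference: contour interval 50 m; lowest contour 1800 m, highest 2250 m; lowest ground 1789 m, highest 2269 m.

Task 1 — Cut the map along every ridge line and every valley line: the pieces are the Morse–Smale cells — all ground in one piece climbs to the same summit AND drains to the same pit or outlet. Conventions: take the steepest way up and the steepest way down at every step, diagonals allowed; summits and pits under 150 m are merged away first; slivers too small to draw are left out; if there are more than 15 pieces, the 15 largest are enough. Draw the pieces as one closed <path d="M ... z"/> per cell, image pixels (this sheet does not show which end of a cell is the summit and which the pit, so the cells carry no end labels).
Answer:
<path d="M355 16l-339 1 1 511 175-1 1-29-2-2-34-12-39 1-5-2 5 0 9-12 5-29 9-15 29-31 33-26 5-15 4-30 7-22 18-29 15-12-17-37-4-4 6-4 16-30 36-94 36-37 34-18z"/><path d="M527 16l-170 0 2 22-34 18-36 37-36 94-16 30-6 4 4 4 18 38 16-8 28-10 38-9 16-9 15-19 24-7 5-5 0 19 4 15 9 17 33 42 3 8-1 16-4 12-24 37 0 15 12 11 34 16 26 20 26 13 14 11z"/><path d="M394 199l-28 9-15 19-16 9-38 9-44 17 2 5 20 30 29 25 11 21 1 22 8 30-8 36 4 8 15 14 5 10-5 24 0 15 5 15 0 10 187 1 1-79-9-8-32-17-26-20-34-16-12-11 0-15 24-37 4-12 1-16-3-8-36-46-8-17z"/><path d="M253 263l-16 11-18 29-7 22-4 30-5 15-33 26-29 31-9 15-5 29-9 12-5 0 5 2 39-1 34 12 2 2 0 30 146 0 1-11-5-15 0-15 5-24-5-10-15-14-4-8 8-36-8-30-1-22-11-21-29-25z"/>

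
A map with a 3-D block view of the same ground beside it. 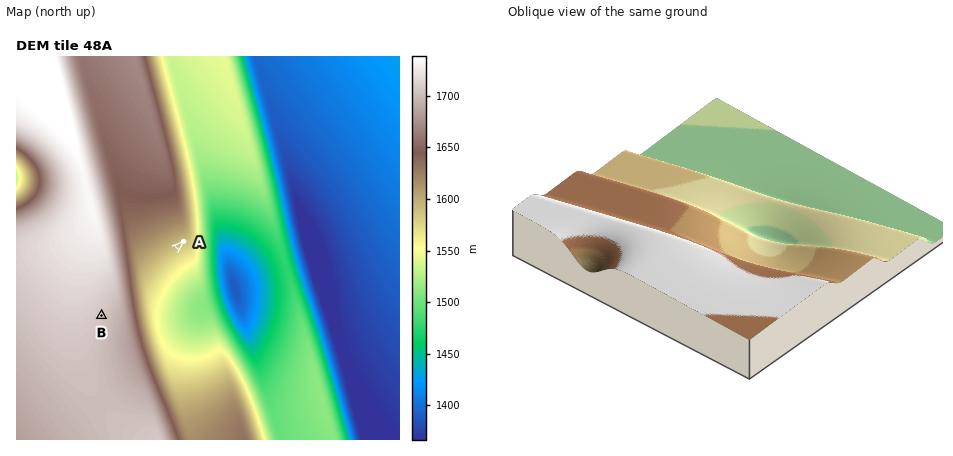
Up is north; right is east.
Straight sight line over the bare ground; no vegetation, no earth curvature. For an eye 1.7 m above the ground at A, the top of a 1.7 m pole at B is out of sight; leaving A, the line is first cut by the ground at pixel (126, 293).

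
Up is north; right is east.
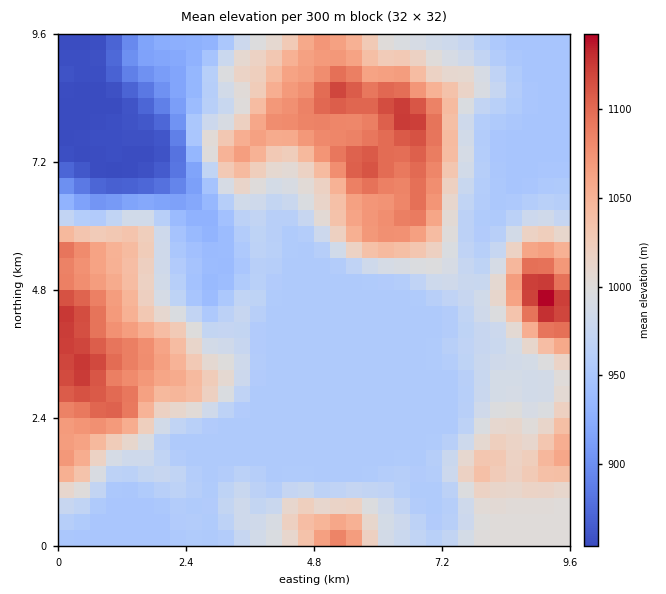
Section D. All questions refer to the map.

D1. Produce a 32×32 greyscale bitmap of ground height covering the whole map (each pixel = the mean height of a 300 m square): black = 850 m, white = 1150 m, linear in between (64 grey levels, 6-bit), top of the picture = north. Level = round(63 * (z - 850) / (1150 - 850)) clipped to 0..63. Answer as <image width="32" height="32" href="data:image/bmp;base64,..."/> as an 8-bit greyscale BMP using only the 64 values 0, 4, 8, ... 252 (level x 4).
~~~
<image width="32" height="32" href="data:image/bmp;base64,Qk02CAAAAAAAADYEAAAoAAAAIAAAACAAAAABAAgAAAAAAAAEAAATCwAAEwsAAAABAAAAAAAAAAAAAAEBAQACAgIAAwMDAAQEBAAFBQUABgYGAAcHBwAICAgACQkJAAoKCgALCwsADAwMAA0NDQAODg4ADw8PABAQEAAREREAEhISABMTEwAUFBQAFRUVABYWFgAXFxcAGBgYABkZGQAaGhoAGxsbABwcHAAdHR0AHh4eAB8fHwAgICAAISEhACIiIgAjIyMAJCQkACUlJQAmJiYAJycnACgoKAApKSkAKioqACsrKwAsLCwALS0tAC4uLgAvLy8AMDAwADExMQAyMjIAMzMzADQ0NAA1NTUANjY2ADc3NwA4ODgAOTk5ADo6OgA7OzsAPDw8AD09PQA+Pj4APz8/AEBAQABBQUEAQkJCAENDQwBEREQARUVFAEZGRgBHR0cASEhIAElJSQBKSkoAS0tLAExMTABNTU0ATk5OAE9PTwBQUFAAUVFRAFJSUgBTU1MAVFRUAFVVVQBWVlYAV1dXAFhYWABZWVkAWlpaAFtbWwBcXFwAXV1dAF5eXgBfX18AYGBgAGFhYQBiYmIAY2NjAGRkZABlZWUAZmZmAGdnZwBoaGgAaWlpAGpqagBra2sAbGxsAG1tbQBubm4Ab29vAHBwcABxcXEAcnJyAHNzcwB0dHQAdXV1AHZ2dgB3d3cAeHh4AHl5eQB6enoAe3t7AHx8fAB9fX0Afn5+AH9/fwCAgIAAgYGBAIKCggCDg4MAhISEAIWFhQCGhoYAh4eHAIiIiACJiYkAioqKAIuLiwCMjIwAjY2NAI6OjgCPj48AkJCQAJGRkQCSkpIAk5OTAJSUlACVlZUAlpaWAJeXlwCYmJgAmZmZAJqamgCbm5sAnJycAJ2dnQCenp4An5+fAKCgoAChoaEAoqKiAKOjowCkpKQApaWlAKampgCnp6cAqKioAKmpqQCqqqoAq6urAKysrACtra0Arq6uAK+vrwCwsLAAsbGxALKysgCzs7MAtLS0ALW1tQC2trYAt7e3ALi4uAC5ubkAurq6ALu7uwC8vLwAvb29AL6+vgC/v78AwMDAAMHBwQDCwsIAw8PDAMTExADFxcUAxsbGAMfHxwDIyMgAycnJAMrKygDLy8sAzMzMAM3NzQDOzs4Az8/PANDQ0ADR0dEA0tLSANPT0wDU1NQA1dXVANbW1gDX19cA2NjYANnZ2QDa2toA29vbANzc3ADd3d0A3t7eAN/f3wDg4OAA4eHhAOLi4gDj4+MA5OTkAOXl5QDm5uYA5+fnAOjo6ADp6ekA6urqAOvr6wDs7OwA7e3tAO7u7gDv7+8A8PDwAPHx8QDy8vIA8/PzAPT09AD19fUA9vb2APf39wD4+PgA+fn5APr6+gD7+/sA/Pz8AP39/QD+/v4A////AFRUVFRUVFRYWFhcaHR4iJy0xLiQdGxkYGh0gICAgICAXFhUVFRUVFxcWGBwcHiQoKiwqIh0bGRcYGx8gICAgIBsZFhUVFRUXFhYaHBobIiQiIiMfHBoXFhccICAgICAgIiAZFhUWGBkXFhkbGBcaGxkZGhoZFxYWGB8jIiIjIiIrJx4ZGBoaGRcWFxgXFhYWFhYWFhcXFhcbIyglIyUnKC4rIx0cHBkXFhYWFhYWFhYWFhYWFhYWFxshJiYjJCksLi0pJSIeGBYWFhYWFhYWFhYWFhYWFhYWGBwhJCMiJisuLzAuKyQdGRgXFhYWFhYWFhYWFhYWFhYWGR4hIiAiKDEzNTUzKiMiIBwZFhYWFhYWFhYWFhYWFhYYHB8fHh4kNjc2NDMtKSkoJB4ZFhYWFhYWFhYWFhYWFhcbHR0dHSE4OjcyMC4sKyklIRsWFhYWFhYWFhYWFhYWGBsdHR0dIDg6ODQyMC0qJSEfHBcWFhYWFhYWFhYWFhcZGxwdHR8jOTg2MzIwLCgiHRwaFxYWFhYWFhYWFhYWGBkbGx0iKCw5NzMvLSsoJR8aGhoXFhYWFhYWFhYWFhYXGRocISszNDo4My4qJiEeGRYYGhgWFhYWFhYWFhYWFhcZHB8nMzs5NzUyLiokHRkVExUZGRYWFhYWFhYWFhYYGRscIi05PTkyMC4rKCMdFxQSExYYFxYWFhYWFhcXGRwcGxshLjk6NDEvLSooJBwWFBMTFRgXFhYWFxkcHR4fHx4aGR0pNDMuMzAtKiklHBUUEhMWGRgWFhccIycpKCYjHhkXGiMsLSopJiUmJyQcFBIRExcZGBYXGyMrLi8vLSgfGBcYHSMkIhoXFxkcHBgSEREUGBoYGBogJywvMDIyLCAYFhYYGxwaEQ4MDA4PDg4PEhccHBobHiIoLS8vMTQvIhkXFhYXGBcLBwUEBAUGCQ0UHiIfHR4gIyoyMzIxNDAkGxcWFRUWFgUDAQEBAgMHDhklKSQhICMoMDY3NDM1MSYdFxUVFRUVAgEBAQEBAgYRHyotKiUkKS8zNTY0NDYyKB0XFRUVFRUBAQICAgICCBUgJistKywuMDExMzQ2NzMoHRcVFRUVFQEBAQECAwULFRseJCwwMDExMTEyNjo5MygcFxYVFRUVAQEBAQIECA0TGBsfKC4vMTU2NTU4OjcyKB4aGBYVFRUBAQECBAcLDhIXHSAlKy4wNDk2MzU0LionIx4aFxUVFQIBAQQICw0OEhgfIyQoLS4wNDItLS4oIyEhHhkWFRUVAgECBQsODg8RFRshIyYqLS4uLSglJSMgHRwaFxUVFRUBAQEECg4QEBARFRsfISUsLy0qJSAeHhwcGhgWFRUVFQ="/>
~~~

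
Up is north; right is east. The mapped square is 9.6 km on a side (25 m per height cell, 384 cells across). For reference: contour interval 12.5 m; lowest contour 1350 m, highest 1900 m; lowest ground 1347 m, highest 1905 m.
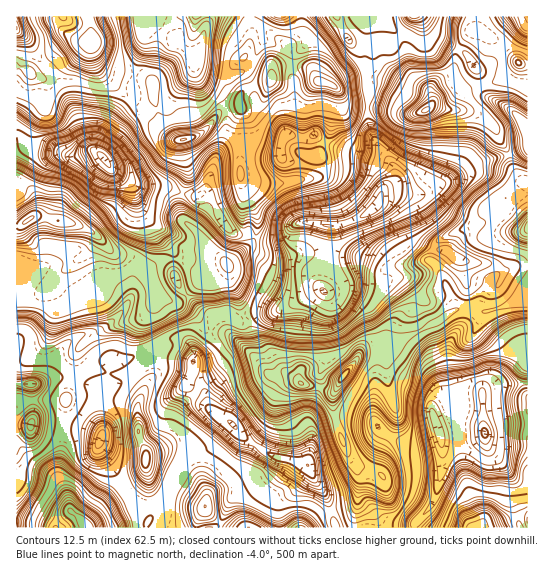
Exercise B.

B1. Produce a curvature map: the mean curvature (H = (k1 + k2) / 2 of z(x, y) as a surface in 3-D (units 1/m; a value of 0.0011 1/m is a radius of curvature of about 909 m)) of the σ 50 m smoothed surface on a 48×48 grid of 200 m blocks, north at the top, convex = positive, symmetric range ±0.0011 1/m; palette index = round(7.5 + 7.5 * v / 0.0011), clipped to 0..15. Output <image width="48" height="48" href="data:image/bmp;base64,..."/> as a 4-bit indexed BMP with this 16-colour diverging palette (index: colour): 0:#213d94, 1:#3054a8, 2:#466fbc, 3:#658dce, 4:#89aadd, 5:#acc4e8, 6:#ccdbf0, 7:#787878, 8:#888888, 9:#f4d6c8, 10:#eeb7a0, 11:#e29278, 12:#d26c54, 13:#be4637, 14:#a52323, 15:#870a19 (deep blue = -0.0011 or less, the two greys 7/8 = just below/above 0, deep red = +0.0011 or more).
<image width="48" height="48" href="data:image/bmp;base64,Qk32BAAAAAAAAHYAAAAoAAAAMAAAADAAAAABAAQAAAAAAIAEAAATCwAAEwsAABAAAAAAAAAAlD0hAKhUMAC8b0YAzo1lAN2qiQDoxKwA8NvMAHh4eACIiIgAyNb0AKC37gB4kuIAVGzSADdGvgAjI6UAGQqHAMqKWe5cVXd1unW/5wf6MllnejBZWurHQoxo7saYJ3dmvtKKMkRkhnuVSJMEqa/2ZiyG7SjURmZnrcE0V4d7hGuCvHwwtzZTZTPFuZljVaVmfOdniKqXBUqZ/kxwfYiamGHKnKFGSfVVe3V4ialyCU65zzuQH/uLWYTP9TeoP/c2eGeK3YZBSK2a6yuxK7IRLZdJk1FZPvlmd3m8kQAwRuupp0yiZlZkW6iFeYAnTfiWeK1kAGiQOPuEZm5ieIdWSaGZeaAWj3Z3i9cRS7vELfpEVW5BeZM3fHCKiZIGj1N4y0IhuXeVL7lRKqsimJNXW6BaeJiIbkaskyMHmaQQTopAb/cEmJaGa9ipqImXfVeJQkZqXt2DjFlzr8YHiJWFmti5qHd3a5gThla1nHiYj5SVm6kGeJR1nQAZd3d3aKqQZ4d32Yr+afNmibswNGR0JNqZd3iIdpnnNog4y4nGJf8mmaeHZDMgfZmHeHd3d3fGArgct4e6Y0+VibdJvMdIuneGa4VmZXirBKZPubzM3Hn1eKo2OLebmHZ3JahTViN5XIbsn6VFZ6u3eJuHOvxEd0FsYhSarsQTeXlyZVeIdkjMqJq8cqySJCLN3KhFu863V2ZYgyeHQFhm23ert3rLY+yomavFOpm/YRFGkxRWVAehbJZXmpmrzYiIiIiaKIiqebWXaVZnZlDINqpXiHl4mYeId4iIh4mCvM35O5VnNnB7ZFmppkd1iIh4h3eHiIoUqHi+OMVXiGKbhjJat4mWeYd3iHZneIlYl3q+N9VXh1ebmJqbhVVWVlZ4iIabm7yYiIvaWtR3h1yKl1roQ0Z4dnhUREjM22WqiMqIqZKIqoir2nOZR7uXVsQ1eK/YICMmnNAEmlK9pop2ndps+piHv/yd7+qAN2Gv3jBXvEAAAABYZGmma6d2bL+6uXxVqITPtCGruGAkeqYAWGI6ecl3RTipp8mPY7aJFFTsqpiIZEhyNXcymd2XZVd33nRnMJlVNEbZm6qZvbR0J2djB3zZd63N62MykGcnw0fZi63+3M5YNVmFAWFqmfYoY1MAdKWM1RbZmkV2en9npHYhOJNZzhNwA2IBWW2nlgTIpgR5qmxUczKM2nM1xkmgNgAEp5upZhWoqgi5t1rCI6uWVCSboGZyZRJqief//liHnRNTSVeAB4ZlZlfOkyOsu5WaTKVVb8N2fCB0G5pQn8qHmqqvgk3/ZYh3u4dlM/aaiIrcmt8l/O/4eZnLANqcYmh5qIh5l4i7aGiHdn8U2Wz/m5qAB6h5iLuqhoiKp5e5S1ZnNuwBnEK+RXYnrXd4iHeIZ4mVMZlqfdU9//kES5bqN5m7mH13ZGl3iKyzIYtUfMRbqqsWWOqbiXSHZohWWbtlmry1UnyYPbeNu6NHZMt1yyWGz4d2PM6ktEZGYnyLSXZGfFKHdEIAuTqGmWVlrZz3gFZWg214dXp3zRGXd4iDTJiIuQhL2J23cXh1o0yYiKiL4yeXiLl3L6iboHudRK1KU3eFoxmprIm+Ykl3imNpTqipUA=="/>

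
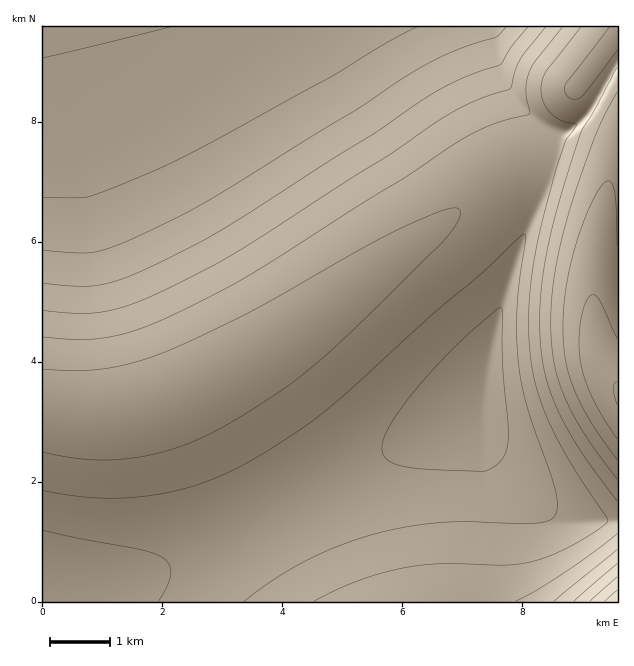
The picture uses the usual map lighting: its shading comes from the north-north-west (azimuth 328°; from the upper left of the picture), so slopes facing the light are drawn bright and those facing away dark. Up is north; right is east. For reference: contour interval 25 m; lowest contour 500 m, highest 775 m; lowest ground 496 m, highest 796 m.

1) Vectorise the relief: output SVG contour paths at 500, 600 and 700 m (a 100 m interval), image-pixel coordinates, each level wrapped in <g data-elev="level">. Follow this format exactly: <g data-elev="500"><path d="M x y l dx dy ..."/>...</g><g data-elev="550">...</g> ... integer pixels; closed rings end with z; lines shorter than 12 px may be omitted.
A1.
<g data-elev="500"><path d="M171 27l-128 31"/></g><g data-elev="600"><path d="M43 530l39 9 58 11 21 7 8 7 2 9-3 12-10 16"/><path d="M464 471l-45-2-22-4-8-4-5-5-2-6 1-8 4-12 8-13 29-38 38-39 38-33 2 1 0 4 1 55 5 60-1 20-5 13-11 8-7 3z"/><path d="M546 27l-25 31-5 11-5 18-2 2-31 11-30 15-59 40-168 106-64 33-38 14-18 4-15 1-43-3"/></g><g data-elev="700"><path d="M617 549l-63 52"/><path d="M617 92l-12 22-10 23-27 80-13 56-4 49 3 41 11 34 20 38 32 44"/></g>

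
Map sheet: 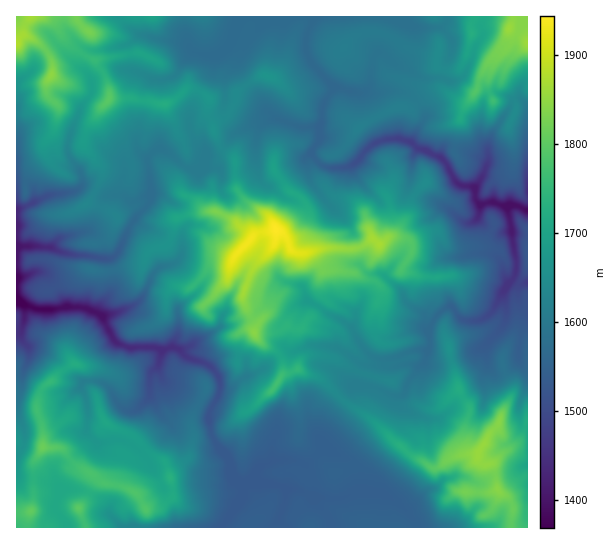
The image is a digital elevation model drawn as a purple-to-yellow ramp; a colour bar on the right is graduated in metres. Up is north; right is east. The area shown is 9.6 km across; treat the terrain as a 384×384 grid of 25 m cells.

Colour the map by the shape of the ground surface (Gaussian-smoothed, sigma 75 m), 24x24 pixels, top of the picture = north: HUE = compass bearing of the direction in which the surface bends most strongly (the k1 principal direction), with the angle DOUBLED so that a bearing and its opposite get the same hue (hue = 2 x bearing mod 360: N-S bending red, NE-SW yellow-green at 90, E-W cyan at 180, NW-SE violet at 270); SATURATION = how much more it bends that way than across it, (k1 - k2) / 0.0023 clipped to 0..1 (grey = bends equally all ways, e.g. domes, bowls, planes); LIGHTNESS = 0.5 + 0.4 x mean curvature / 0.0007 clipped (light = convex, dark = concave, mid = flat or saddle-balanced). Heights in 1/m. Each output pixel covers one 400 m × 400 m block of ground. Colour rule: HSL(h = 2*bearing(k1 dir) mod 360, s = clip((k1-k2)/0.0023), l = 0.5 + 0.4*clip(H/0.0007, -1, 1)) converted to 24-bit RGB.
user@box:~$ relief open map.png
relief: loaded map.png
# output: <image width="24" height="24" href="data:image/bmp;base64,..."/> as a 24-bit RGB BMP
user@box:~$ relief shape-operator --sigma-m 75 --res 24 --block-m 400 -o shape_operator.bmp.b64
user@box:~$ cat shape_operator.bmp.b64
<image width="24" height="24" href="data:image/bmp;base64,Qk32BgAAAAAAADYAAAAoAAAAGAAAABgAAAABABgAAAAAAMAGAAATCwAAEwsAAAAAAAAAAAAA4cCgPVWEtTiylthxdidrng4Q2/9GKHwXN7tXSn19dIeLkIGAanCBgpOFg3OIgIuJgoSJgYCJfGJ+giRAPDoYaNMJMqAhYtpDwW1Od0iBNKhIzR08OEWRvfHelFu40OWoWlKKcGaLZ3N/iYt7fWmFh35ygX5xdn9wfn1zeGNjZUNOFlR46dP4ga7jruC7NYHKySM6bV1Gd2KvyevvkqTXoIVddTJr6N61RUhlZWmHi2dhaIF/hXuRe4GKg4aNhn+Ke2Vwaj5Lby9LofztC1YBrpU0ntZiTV8zTg+67b3yjujQYjM6dl9Fi3dfedG9uE2nyYuHXitfpqtjYXt7gmZqdZJucYF1el5nckFgg13Cz/z4KCW77NXysqzbxIhudJDCHA9K4/aab0crdzCBj93Ks9DpkFGHY0BazdaIoxPGzdFoNWJKYWZ4n5d2bFtkclhmX5O1xPLfjFiPO2tztaFlMXfB+dTSOlnSVwb/qcl6kKDHElHYVbQZJykLj0NTb3CQ1YVpCyU29Nfj7j5IFzohXJhTeFx1gcHCk9G1cVlViEl4sUh7MIU1ANBi/93MIQDiEWSj+dLUKmgujN4EbBZNncaaMU9vcFth18OpBxBeaLc3+L7z/5HuKk41dsqlU4ddfmhPsKdiPndqVWWO8/HYKE+SHFkw/1hzG3p90I1z+KHatdn0psDo3b3lFyp1ptjLwnMULgUoydxpECkK/dSHyMX2c0mVa4WfYqSNiJBImWJRNDZQx/CRVi5fpINJg4s2XhpORKhc1+i/pqZjMAMaNB8ARTgCO0IGY0Eh3E3Y0j0kufe+JXA6fncjXoA4fZ9PlDlkect/YMi9ISJv7vTLNjpZUK6EummBXNbnc67V5tPXyHiVKQBQ5Njz88XtLBWQ2Fk1AGdE9bCX6sO0PXumuqzVcYbAYyd3u6qAjbFtanZKIX9+269Zj4AcRlOkt6p+OwQAWmQALzMAMRUCI6McF0cKxHxiSACMzP/thQCmovd5U5xqv2WhWVEinkgwW5txQ6JVttGVdSteb4tIejMWkr6WGltb0LieAZrG03aytorMm6LFUGuj2q2lEZOWubboUhna+6SxAvcye5lKaB4WNg0VvcmIcrC8QcuEtQ9RZdOYiZPrzuL3lZHCO1B8k8oebHv/dMLtyFQGz6QADDp81Ka0vy5jFD8ZhklWeafP6qS41WaEMjeb2OXzRLunsmg+yDJNJZZ64eOfGFMuVmoatzg+xW+WLwD0YBAASUIJHMs0kYrcXM6TMJF1t26PjzOWSr6hNpBO5pV+lmvN0PTmYp/UxcnxbTX5+8Lo3M/yveniiTu/cLPNhHXBwdqMbQCUEyK549nywLXkTJWSy9OvHFx1hGW8zp/ioxzihf7+kNPkoa/v1+jxjS0zMzMYKAop3vnSeDNk04V1RqKCiCUzAUZQ+N7TAInEAKU6K0ILP1UM3XiBc4FRl3ZeH0RFudw2XeO9fBEegu8yW4IaaxoJktxydSF7Y9bXtx0YvMBWpkQtnXcyh+7nUQBBl0wAVO0AoDGmt3q9gtrhWaIvcp2io6eJMUSCmtp/Ny4faSRE1eJfZyBjlOePXSxfkscsJEAVr1OSy6+ILkSk4fDbMwAhA65z2Iy5203TVzKIwNWqeyaTkdCad154l4BkQoVkklc9WIuJQ5qQ2tOjLF6c3KKTKUZe317S3rpYATIf4e7diQijMwkAcvgopVFNHEdi18wzJllg3bCTFE5Z0YpwVYFUXGJzfFFkebx4bkWBlcl+XXo9Q4VqpHVWskJBMTNix5SO0EOtJTADYhgNt67e2oxtMpRWK6CIU9ZUZyyMxdVwIajP6l3s1qOGQEZ0ipjQYcB8TYF/XbBkqol/SVhjeE9FmcCTOWCGj6ufonyuu5fSkaHEN1Bh2ZynmBm0a/yEORvEGyB99/PUjWDUCjlI8vrRUmPOOp2S34HHhcTYdEm0z5W3hkiFlc6xg4anQFWGfWtDX3FMgIZck2WGZXqoKHuU/s3f5b5JHT9OBC8X8fy3ezR7ajStp58eTC0hl9hkG6F2olxMcVdXR2ptsbXds4Kge1d9jUZzk6uiZHqPfJuFe115qadsQTWtDx7l4rK5gzKFgIjqQPiBfDZiyNkjHap8Y9LozL5AbTdTeWJWZH9iZ3twfZdflXtuYD5+m6mjm42Xf2uAb46LcIyfv6yQIxxXDrpQ7qizuIDP1Xd5ODCXVku/qvfAoSfXqiqQv9d2Ql6JkX6qcJuVb36CcIJsfX5rWF2QeJFojoJhpWZ6fZhmdlFsmrlKMyVpz9iBJIl0y8aB"/>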